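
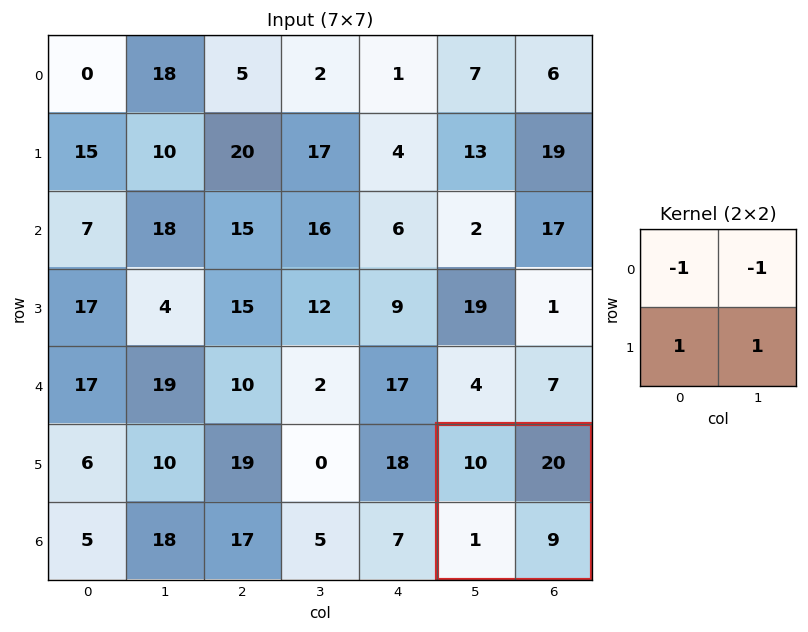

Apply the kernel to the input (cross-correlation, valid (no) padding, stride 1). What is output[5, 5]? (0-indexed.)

The receptive field on the input at this output position is [10 20 / 1 9]. Elementwise product with the kernel and sum: 10·-1 + 20·-1 + 1·1 + 9·1.

-20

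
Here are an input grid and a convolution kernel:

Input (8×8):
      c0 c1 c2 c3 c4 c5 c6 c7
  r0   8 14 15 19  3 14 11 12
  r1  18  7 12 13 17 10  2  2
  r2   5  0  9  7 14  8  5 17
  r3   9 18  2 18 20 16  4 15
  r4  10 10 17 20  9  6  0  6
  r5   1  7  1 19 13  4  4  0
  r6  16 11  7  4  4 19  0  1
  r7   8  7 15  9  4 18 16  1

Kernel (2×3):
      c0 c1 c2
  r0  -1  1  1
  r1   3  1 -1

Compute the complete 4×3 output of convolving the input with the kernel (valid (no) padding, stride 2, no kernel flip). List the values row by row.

70 39 81
47 16 71
26 21 36
18 51 29

Output[0,0]: The receptive field on the input at this output position is [8 14 15 / 18 7 12]. Elementwise product with the kernel and sum: 8·-1 + 14·1 + 15·1 + 18·3 + 7·1 + 12·-1.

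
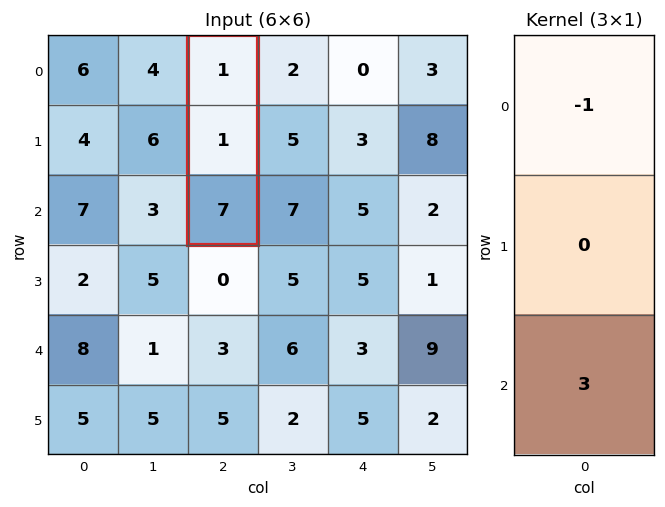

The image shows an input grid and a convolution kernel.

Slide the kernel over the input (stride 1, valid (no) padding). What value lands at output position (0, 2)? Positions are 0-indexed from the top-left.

The receptive field on the input at this output position is [1 / 1 / 7]. Elementwise product with the kernel and sum: 1·-1 + 7·3.

20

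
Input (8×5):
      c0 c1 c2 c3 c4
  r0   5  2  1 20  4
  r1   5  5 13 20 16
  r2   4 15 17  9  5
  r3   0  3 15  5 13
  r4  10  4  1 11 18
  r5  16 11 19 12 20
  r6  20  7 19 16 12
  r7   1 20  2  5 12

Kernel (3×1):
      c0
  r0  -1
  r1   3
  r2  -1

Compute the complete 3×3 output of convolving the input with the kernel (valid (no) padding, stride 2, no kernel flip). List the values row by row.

6 21 39
-14 27 16
18 37 30

Output[0,0]: The receptive field on the input at this output position is [5 / 5 / 4]. Elementwise product with the kernel and sum: 5·-1 + 5·3 + 4·-1.
Output[0,1]: The receptive field on the input at this output position is [1 / 13 / 17]. Elementwise product with the kernel and sum: 1·-1 + 13·3 + 17·-1.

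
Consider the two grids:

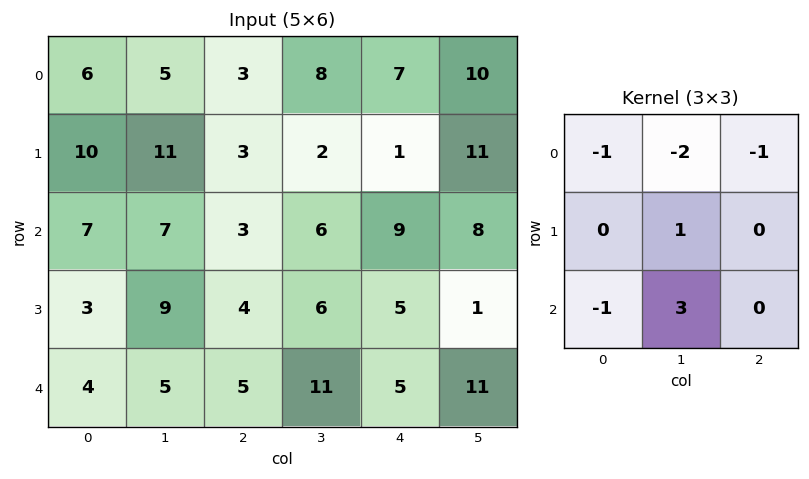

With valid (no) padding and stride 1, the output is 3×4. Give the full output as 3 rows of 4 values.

6 -14 -9 -10
-4 -13 12 3
-4 -5 10 -23

Output[0,0]: The receptive field on the input at this output position is [6 5 3 / 10 11 3 / 7 7 3]. Elementwise product with the kernel and sum: 6·-1 + 5·-2 + 3·-1 + 11·1 + 7·-1 + 7·3.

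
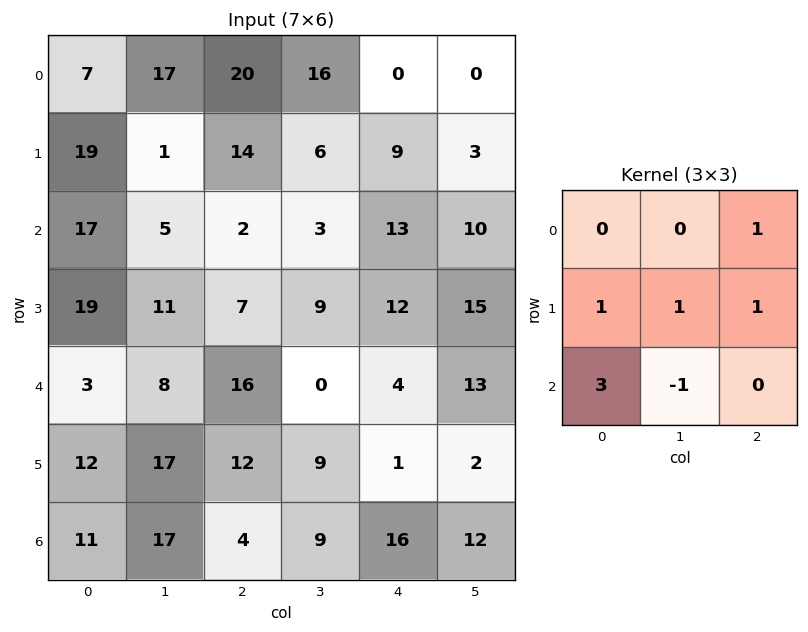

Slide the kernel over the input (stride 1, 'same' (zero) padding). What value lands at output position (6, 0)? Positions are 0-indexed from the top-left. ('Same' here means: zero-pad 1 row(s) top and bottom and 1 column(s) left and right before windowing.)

The receptive field on the zero-padded input at this output position is [0 12 17 / 0 11 17 / 0 0 0]. Elementwise product with the kernel and sum: 17·1 + 0·1 + 11·1 + 17·1 + 0·3 + 0·-1.

45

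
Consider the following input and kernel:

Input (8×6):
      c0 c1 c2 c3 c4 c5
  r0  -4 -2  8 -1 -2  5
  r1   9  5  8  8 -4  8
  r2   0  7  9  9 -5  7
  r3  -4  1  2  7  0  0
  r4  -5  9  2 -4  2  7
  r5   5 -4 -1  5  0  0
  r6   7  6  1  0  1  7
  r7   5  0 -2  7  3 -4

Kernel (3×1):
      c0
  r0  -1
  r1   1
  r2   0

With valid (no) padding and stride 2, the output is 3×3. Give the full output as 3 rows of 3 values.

13 0 -2
-4 -7 5
10 -3 -2

Output[0,0]: The receptive field on the input at this output position is [-4 / 9 / 0]. Elementwise product with the kernel and sum: -4·-1 + 9·1.
Output[0,1]: The receptive field on the input at this output position is [8 / 8 / 9]. Elementwise product with the kernel and sum: 8·-1 + 8·1.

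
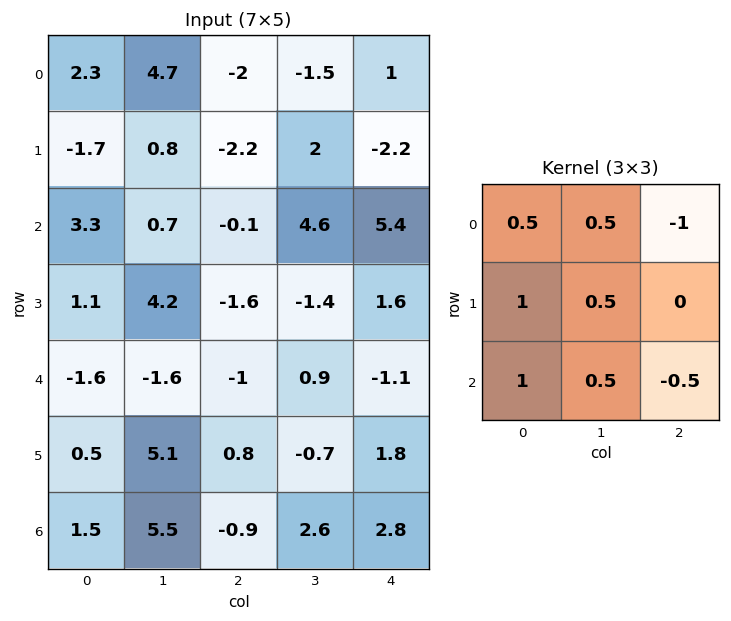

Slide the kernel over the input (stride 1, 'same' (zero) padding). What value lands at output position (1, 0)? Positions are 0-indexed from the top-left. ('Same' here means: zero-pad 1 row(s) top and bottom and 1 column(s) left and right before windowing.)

-3.1

The receptive field on the zero-padded input at this output position is [0 2.3 4.7 / 0 -1.7 0.8 / 0 3.3 0.7]. Elementwise product with the kernel and sum: 0·0.5 + 2.3·0.5 + 4.7·-1 + 0·1 + -1.7·0.5 + 0·1 + 3.3·0.5 + 0.7·-0.5.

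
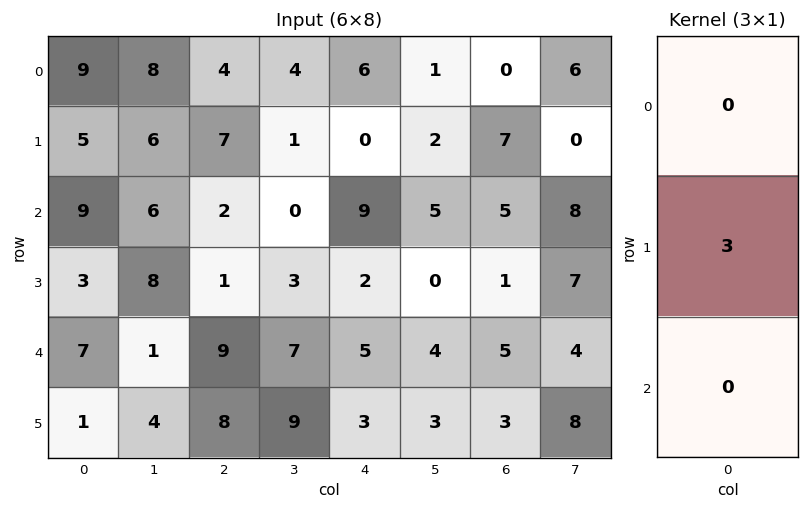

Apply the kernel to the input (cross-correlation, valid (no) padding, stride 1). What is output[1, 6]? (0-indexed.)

15

The receptive field on the input at this output position is [7 / 5 / 1]. Elementwise product with the kernel and sum: 5·3.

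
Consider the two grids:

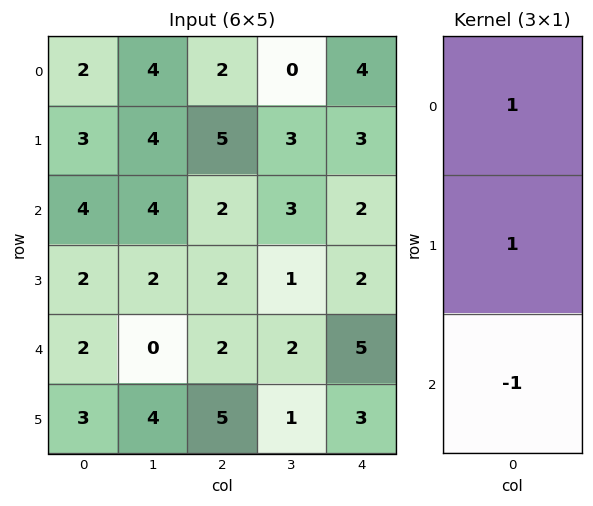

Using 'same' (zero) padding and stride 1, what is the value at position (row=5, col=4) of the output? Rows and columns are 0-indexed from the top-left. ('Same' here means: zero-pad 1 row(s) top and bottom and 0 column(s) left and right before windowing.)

The receptive field on the zero-padded input at this output position is [5 / 3 / 0]. Elementwise product with the kernel and sum: 5·1 + 3·1 + 0·-1.

8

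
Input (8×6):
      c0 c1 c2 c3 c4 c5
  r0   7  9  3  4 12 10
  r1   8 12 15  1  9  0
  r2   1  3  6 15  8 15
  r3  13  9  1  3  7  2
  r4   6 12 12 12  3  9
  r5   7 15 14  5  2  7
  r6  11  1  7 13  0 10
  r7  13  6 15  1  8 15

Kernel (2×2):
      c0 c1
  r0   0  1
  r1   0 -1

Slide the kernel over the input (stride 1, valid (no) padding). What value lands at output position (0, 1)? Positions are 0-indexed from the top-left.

The receptive field on the input at this output position is [9 3 / 12 15]. Elementwise product with the kernel and sum: 3·1 + 15·-1.

-12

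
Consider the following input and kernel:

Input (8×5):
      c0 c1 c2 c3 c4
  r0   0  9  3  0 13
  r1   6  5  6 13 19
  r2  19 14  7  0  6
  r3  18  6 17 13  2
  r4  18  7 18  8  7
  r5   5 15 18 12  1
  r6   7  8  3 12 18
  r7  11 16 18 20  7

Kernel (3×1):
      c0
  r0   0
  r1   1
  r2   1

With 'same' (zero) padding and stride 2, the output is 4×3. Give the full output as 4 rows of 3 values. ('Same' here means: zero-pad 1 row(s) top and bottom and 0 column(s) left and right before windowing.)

6 9 32
37 24 8
23 36 8
18 21 25

Output[0,0]: The receptive field on the zero-padded input at this output position is [0 / 0 / 6]. Elementwise product with the kernel and sum: 0·1 + 6·1.
Output[0,1]: The receptive field on the zero-padded input at this output position is [0 / 3 / 6]. Elementwise product with the kernel and sum: 3·1 + 6·1.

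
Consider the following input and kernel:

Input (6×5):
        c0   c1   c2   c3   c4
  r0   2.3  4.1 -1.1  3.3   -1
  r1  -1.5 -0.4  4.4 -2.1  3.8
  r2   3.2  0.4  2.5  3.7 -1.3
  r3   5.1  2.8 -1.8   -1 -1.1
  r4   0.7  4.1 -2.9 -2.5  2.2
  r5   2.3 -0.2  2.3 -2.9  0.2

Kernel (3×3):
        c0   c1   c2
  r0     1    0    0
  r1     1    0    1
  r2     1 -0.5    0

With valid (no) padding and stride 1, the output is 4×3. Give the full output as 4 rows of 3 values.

Output[0,0]: The receptive field on the input at this output position is [2.3 4.1 -1.1 / -1.5 -0.4 4.4 / 3.2 0.4 2.5]. Elementwise product with the kernel and sum: 2.3·1 + -1.5·1 + 4.4·1 + 3.2·1 + 0.4·-0.5.
Output[0,1]: The receptive field on the input at this output position is [4.1 -1.1 3.3 / -0.4 4.4 -2.1 / 0.4 2.5 3.7]. Elementwise product with the kernel and sum: 4.1·1 + -0.4·1 + -2.1·1 + 0.4·1 + 2.5·-0.5.

8.2 0.75 7.75
7.9 7.4 4.3
5.15 7.75 -2.05
5.3 3.05 1.25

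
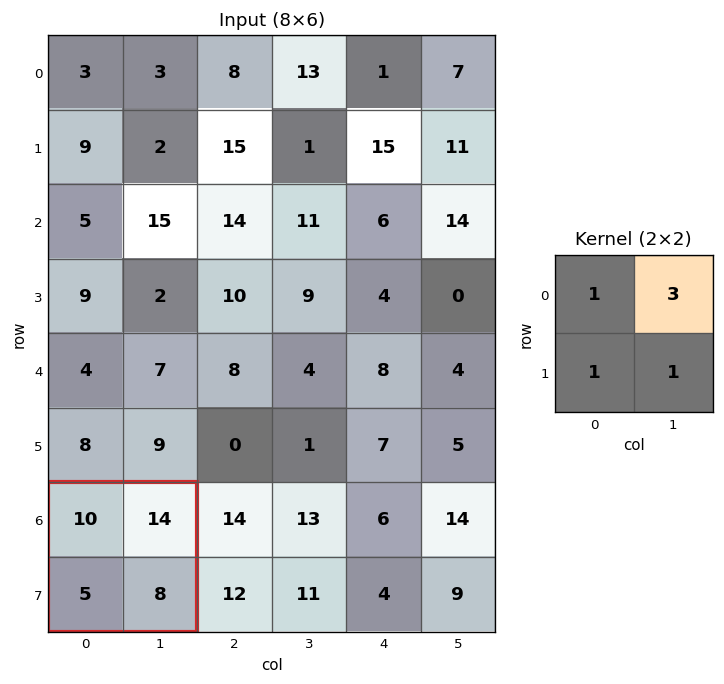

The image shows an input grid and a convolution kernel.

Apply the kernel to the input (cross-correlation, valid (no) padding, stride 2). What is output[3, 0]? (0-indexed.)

65

The receptive field on the input at this output position is [10 14 / 5 8]. Elementwise product with the kernel and sum: 10·1 + 14·3 + 5·1 + 8·1.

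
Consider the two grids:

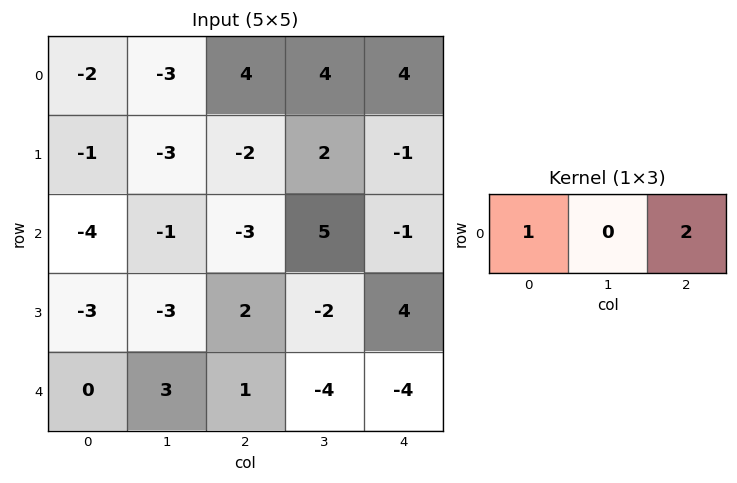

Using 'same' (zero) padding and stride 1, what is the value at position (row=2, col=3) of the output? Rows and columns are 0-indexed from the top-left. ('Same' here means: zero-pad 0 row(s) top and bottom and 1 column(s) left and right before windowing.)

-5

The receptive field on the zero-padded input at this output position is [-3 5 -1]. Elementwise product with the kernel and sum: -3·1 + -1·2.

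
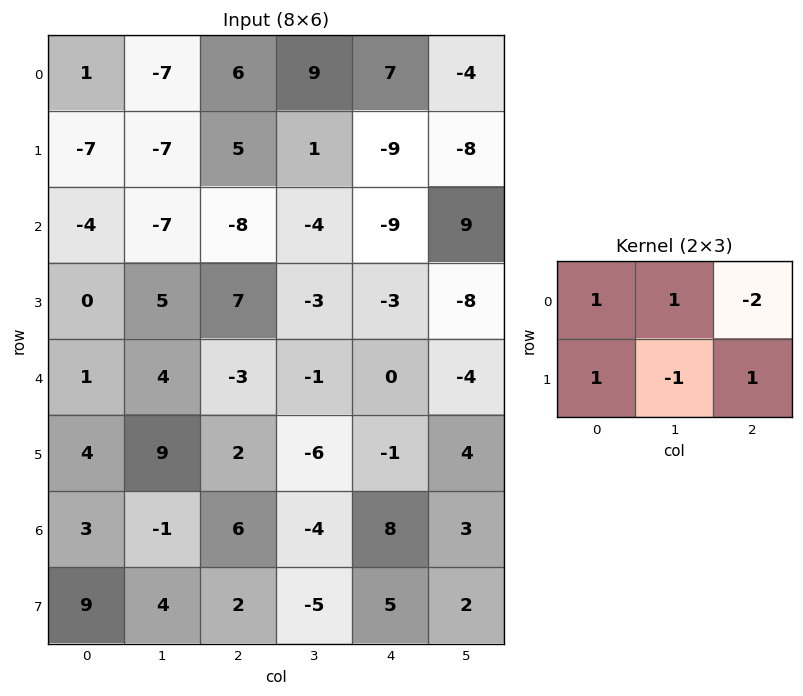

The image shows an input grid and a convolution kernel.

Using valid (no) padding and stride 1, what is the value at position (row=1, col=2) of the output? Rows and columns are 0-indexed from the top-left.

11

The receptive field on the input at this output position is [5 1 -9 / -8 -4 -9]. Elementwise product with the kernel and sum: 5·1 + 1·1 + -9·-2 + -8·1 + -4·-1 + -9·1.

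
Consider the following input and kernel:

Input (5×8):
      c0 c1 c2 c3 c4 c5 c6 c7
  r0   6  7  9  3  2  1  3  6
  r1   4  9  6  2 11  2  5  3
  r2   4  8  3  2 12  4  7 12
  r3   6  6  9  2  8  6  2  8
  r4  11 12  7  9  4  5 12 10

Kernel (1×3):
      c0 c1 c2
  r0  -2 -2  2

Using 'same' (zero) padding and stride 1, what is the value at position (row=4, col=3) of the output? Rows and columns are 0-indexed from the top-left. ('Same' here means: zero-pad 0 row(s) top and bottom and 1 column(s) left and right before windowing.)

-24

The receptive field on the zero-padded input at this output position is [7 9 4]. Elementwise product with the kernel and sum: 7·-2 + 9·-2 + 4·2.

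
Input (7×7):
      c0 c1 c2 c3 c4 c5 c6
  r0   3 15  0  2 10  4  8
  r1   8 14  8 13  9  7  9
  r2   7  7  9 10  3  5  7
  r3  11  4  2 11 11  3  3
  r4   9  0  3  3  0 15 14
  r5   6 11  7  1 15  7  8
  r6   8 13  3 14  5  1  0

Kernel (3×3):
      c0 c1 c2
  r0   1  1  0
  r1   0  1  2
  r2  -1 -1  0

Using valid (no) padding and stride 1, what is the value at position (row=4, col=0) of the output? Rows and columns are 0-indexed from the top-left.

13

The receptive field on the input at this output position is [9 0 3 / 6 11 7 / 8 13 3]. Elementwise product with the kernel and sum: 9·1 + 0·1 + 11·1 + 7·2 + 8·-1 + 13·-1.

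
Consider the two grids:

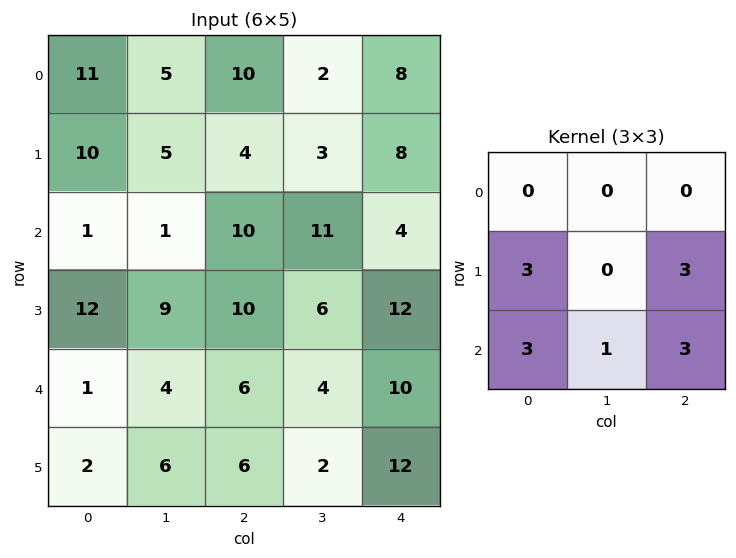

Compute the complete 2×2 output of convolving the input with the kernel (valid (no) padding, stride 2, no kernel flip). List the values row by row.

76 89
91 118

Output[0,0]: The receptive field on the input at this output position is [11 5 10 / 10 5 4 / 1 1 10]. Elementwise product with the kernel and sum: 10·3 + 4·3 + 1·3 + 1·1 + 10·3.
Output[0,1]: The receptive field on the input at this output position is [10 2 8 / 4 3 8 / 10 11 4]. Elementwise product with the kernel and sum: 4·3 + 8·3 + 10·3 + 11·1 + 4·3.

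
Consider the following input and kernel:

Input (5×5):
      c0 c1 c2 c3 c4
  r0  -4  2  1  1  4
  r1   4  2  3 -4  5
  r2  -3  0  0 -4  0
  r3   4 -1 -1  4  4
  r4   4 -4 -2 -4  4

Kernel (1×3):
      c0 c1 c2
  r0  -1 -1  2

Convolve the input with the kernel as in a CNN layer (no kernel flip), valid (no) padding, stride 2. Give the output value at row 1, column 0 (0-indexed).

The receptive field on the input at this output position is [-3 0 0]. Elementwise product with the kernel and sum: -3·-1 + 0·-1 + 0·2.

3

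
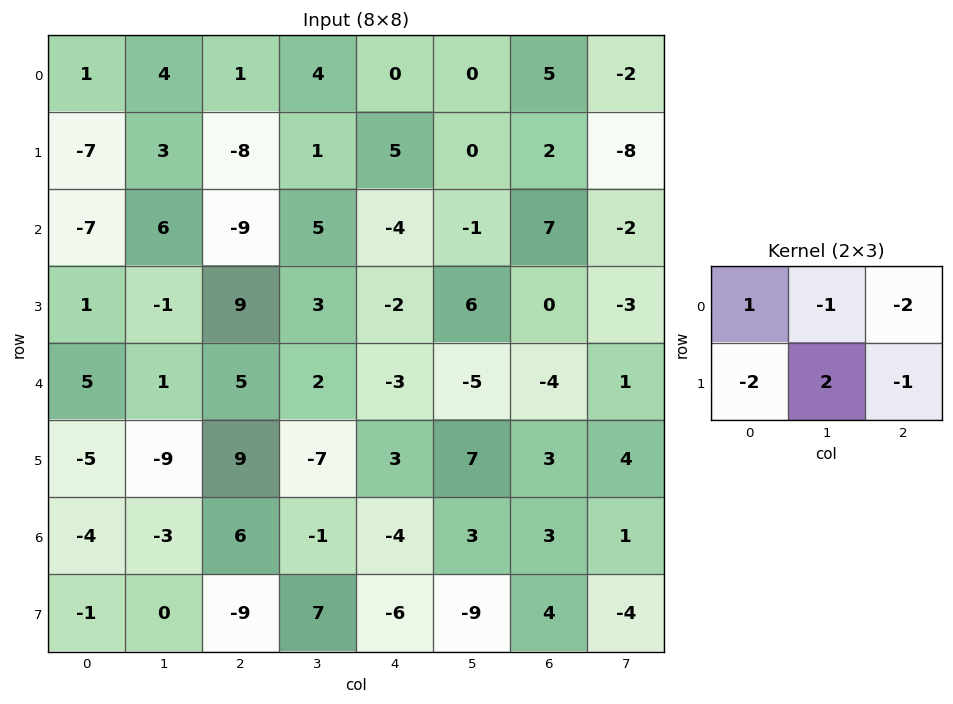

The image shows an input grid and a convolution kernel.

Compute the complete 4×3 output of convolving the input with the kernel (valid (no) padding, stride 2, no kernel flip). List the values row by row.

23 10 -22
-8 -16 -1
-23 -26 15
-2 53 -23

Output[0,0]: The receptive field on the input at this output position is [1 4 1 / -7 3 -8]. Elementwise product with the kernel and sum: 1·1 + 4·-1 + 1·-2 + -7·-2 + 3·2 + -8·-1.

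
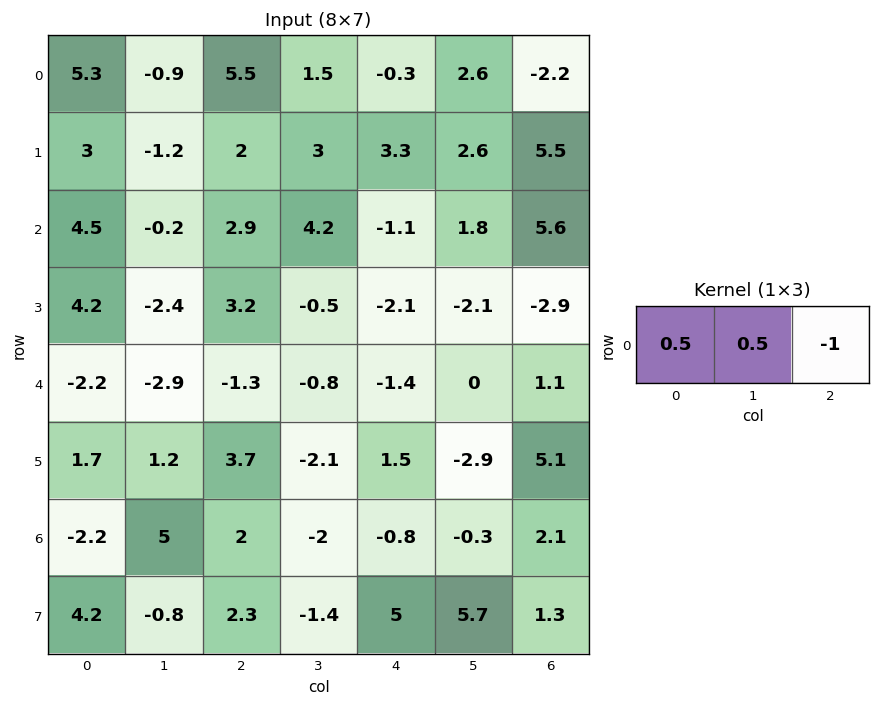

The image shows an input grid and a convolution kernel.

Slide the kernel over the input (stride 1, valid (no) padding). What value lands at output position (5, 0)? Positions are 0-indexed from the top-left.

The receptive field on the input at this output position is [1.7 1.2 3.7]. Elementwise product with the kernel and sum: 1.7·0.5 + 1.2·0.5 + 3.7·-1.

-2.25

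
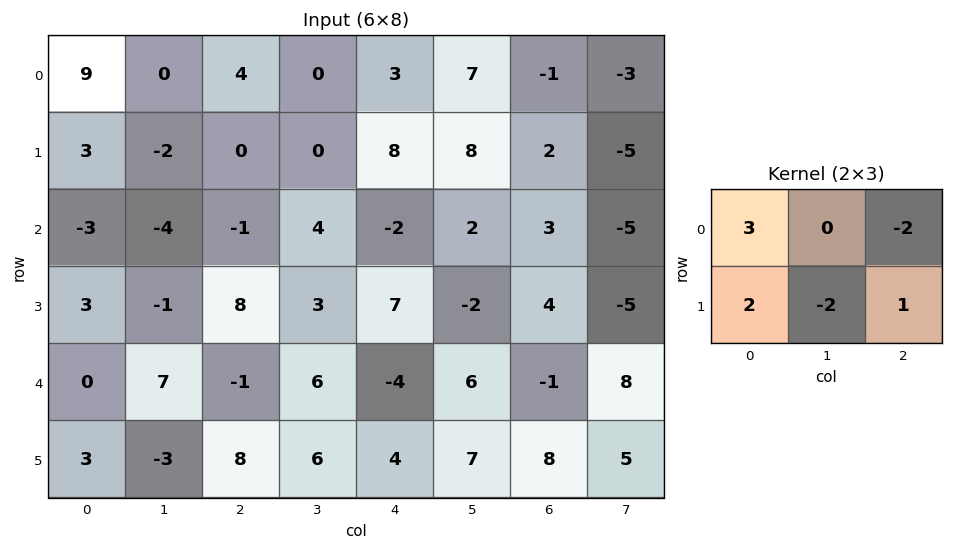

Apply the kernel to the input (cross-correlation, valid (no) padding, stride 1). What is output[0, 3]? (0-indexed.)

-22

The receptive field on the input at this output position is [0 3 7 / 0 8 8]. Elementwise product with the kernel and sum: 0·3 + 7·-2 + 0·2 + 8·-2 + 8·1.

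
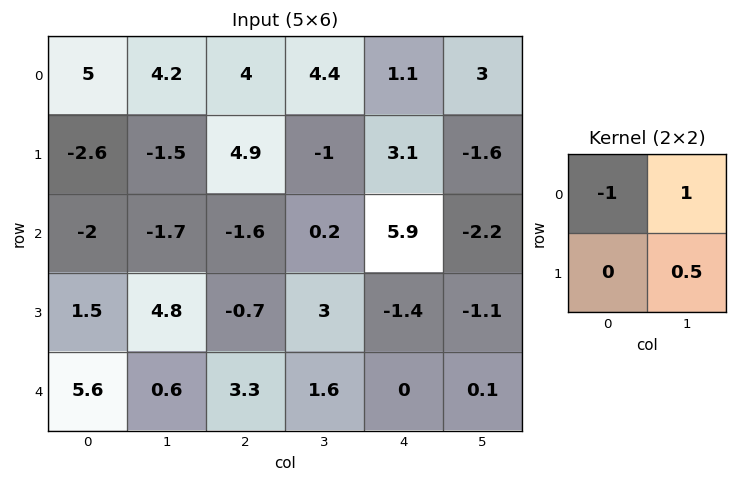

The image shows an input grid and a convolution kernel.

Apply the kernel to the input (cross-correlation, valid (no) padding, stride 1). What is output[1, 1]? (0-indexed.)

5.6

The receptive field on the input at this output position is [-1.5 4.9 / -1.7 -1.6]. Elementwise product with the kernel and sum: -1.5·-1 + 4.9·1 + -1.6·0.5.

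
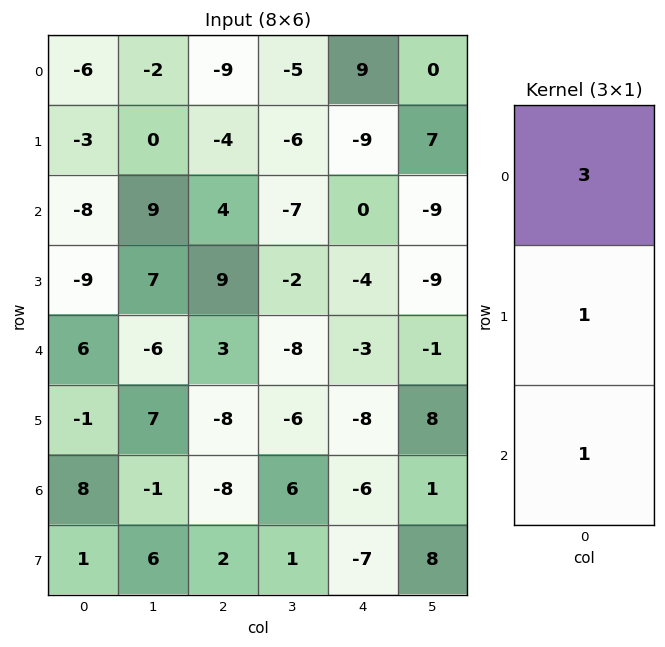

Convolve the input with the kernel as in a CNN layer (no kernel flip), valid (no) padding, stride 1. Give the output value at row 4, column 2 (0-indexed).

The receptive field on the input at this output position is [3 / -8 / -8]. Elementwise product with the kernel and sum: 3·3 + -8·1 + -8·1.

-7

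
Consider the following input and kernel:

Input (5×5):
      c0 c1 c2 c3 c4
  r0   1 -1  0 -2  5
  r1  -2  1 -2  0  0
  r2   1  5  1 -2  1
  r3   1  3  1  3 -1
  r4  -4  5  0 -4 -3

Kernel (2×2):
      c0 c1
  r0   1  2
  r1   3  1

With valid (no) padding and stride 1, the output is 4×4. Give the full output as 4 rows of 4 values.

Output[0,0]: The receptive field on the input at this output position is [1 -1 / -2 1]. Elementwise product with the kernel and sum: 1·1 + -1·2 + -2·3 + 1·1.

-6 0 -10 8
8 13 -1 -5
17 17 3 8
0 20 3 -14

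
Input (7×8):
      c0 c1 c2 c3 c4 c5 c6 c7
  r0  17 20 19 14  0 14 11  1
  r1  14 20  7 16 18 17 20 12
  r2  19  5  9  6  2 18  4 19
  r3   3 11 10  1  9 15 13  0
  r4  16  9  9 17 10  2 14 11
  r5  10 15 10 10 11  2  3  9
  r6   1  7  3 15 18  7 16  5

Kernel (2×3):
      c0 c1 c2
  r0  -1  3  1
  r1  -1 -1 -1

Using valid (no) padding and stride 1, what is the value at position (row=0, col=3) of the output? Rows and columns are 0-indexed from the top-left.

-51

The receptive field on the input at this output position is [14 0 14 / 16 18 17]. Elementwise product with the kernel and sum: 14·-1 + 0·3 + 14·1 + 16·-1 + 18·-1 + 17·-1.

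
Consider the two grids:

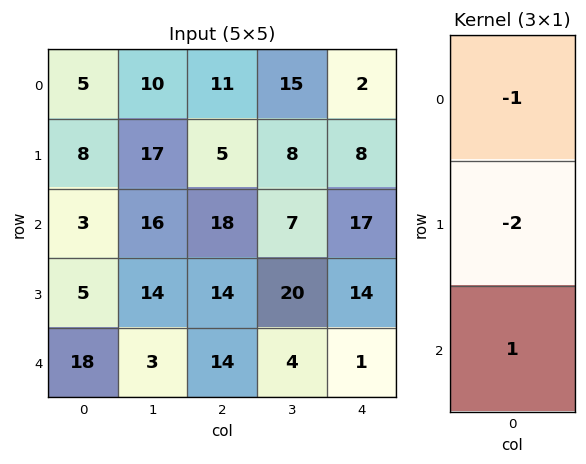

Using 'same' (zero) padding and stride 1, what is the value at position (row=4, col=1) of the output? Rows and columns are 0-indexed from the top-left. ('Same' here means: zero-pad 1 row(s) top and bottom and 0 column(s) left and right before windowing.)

-20

The receptive field on the zero-padded input at this output position is [14 / 3 / 0]. Elementwise product with the kernel and sum: 14·-1 + 3·-2 + 0·1.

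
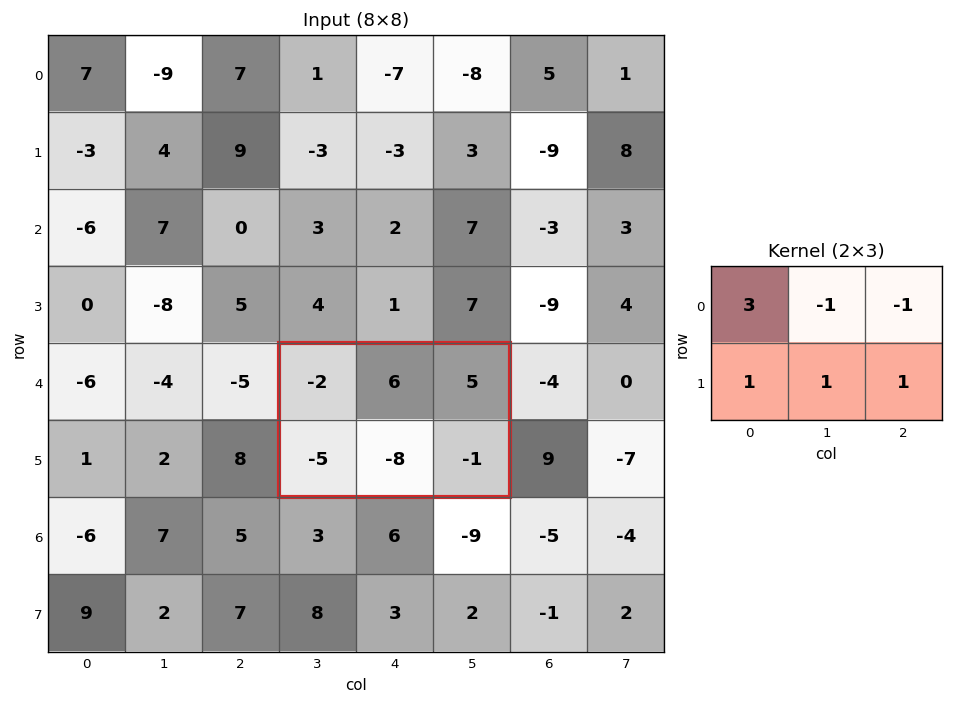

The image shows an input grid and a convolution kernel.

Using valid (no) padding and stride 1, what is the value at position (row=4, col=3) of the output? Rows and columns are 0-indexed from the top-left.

-31

The receptive field on the input at this output position is [-2 6 5 / -5 -8 -1]. Elementwise product with the kernel and sum: -2·3 + 6·-1 + 5·-1 + -5·1 + -8·1 + -1·1.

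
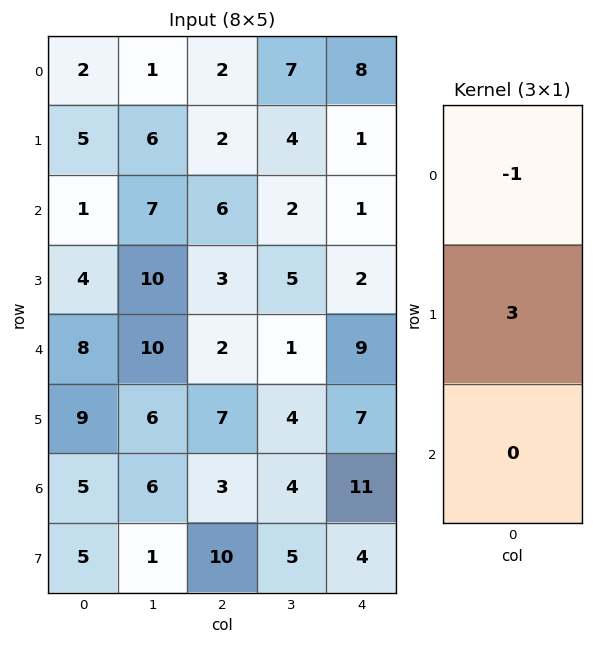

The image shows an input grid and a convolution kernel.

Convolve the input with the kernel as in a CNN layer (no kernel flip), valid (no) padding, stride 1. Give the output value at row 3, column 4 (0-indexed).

25

The receptive field on the input at this output position is [2 / 9 / 7]. Elementwise product with the kernel and sum: 2·-1 + 9·3.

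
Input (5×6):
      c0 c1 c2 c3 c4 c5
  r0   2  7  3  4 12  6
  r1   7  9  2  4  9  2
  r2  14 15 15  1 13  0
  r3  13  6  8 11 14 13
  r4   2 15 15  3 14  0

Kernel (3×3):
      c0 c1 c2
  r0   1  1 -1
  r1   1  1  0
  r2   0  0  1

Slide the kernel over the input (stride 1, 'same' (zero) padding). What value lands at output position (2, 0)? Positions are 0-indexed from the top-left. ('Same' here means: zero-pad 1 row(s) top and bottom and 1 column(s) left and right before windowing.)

The receptive field on the zero-padded input at this output position is [0 7 9 / 0 14 15 / 0 13 6]. Elementwise product with the kernel and sum: 0·1 + 7·1 + 9·-1 + 0·1 + 14·1 + 6·1.

18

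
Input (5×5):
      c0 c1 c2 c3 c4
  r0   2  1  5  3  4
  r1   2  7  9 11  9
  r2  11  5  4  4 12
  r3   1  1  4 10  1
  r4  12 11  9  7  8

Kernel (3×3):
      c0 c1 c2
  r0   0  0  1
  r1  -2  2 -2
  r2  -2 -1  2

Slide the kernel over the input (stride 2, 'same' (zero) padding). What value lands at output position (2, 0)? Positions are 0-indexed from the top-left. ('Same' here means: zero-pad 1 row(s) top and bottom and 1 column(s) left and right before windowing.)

The receptive field on the zero-padded input at this output position is [0 1 1 / 0 12 11 / 0 0 0]. Elementwise product with the kernel and sum: 1·1 + 0·-2 + 12·2 + 11·-2 + 0·-2 + 0·-1 + 0·2.

3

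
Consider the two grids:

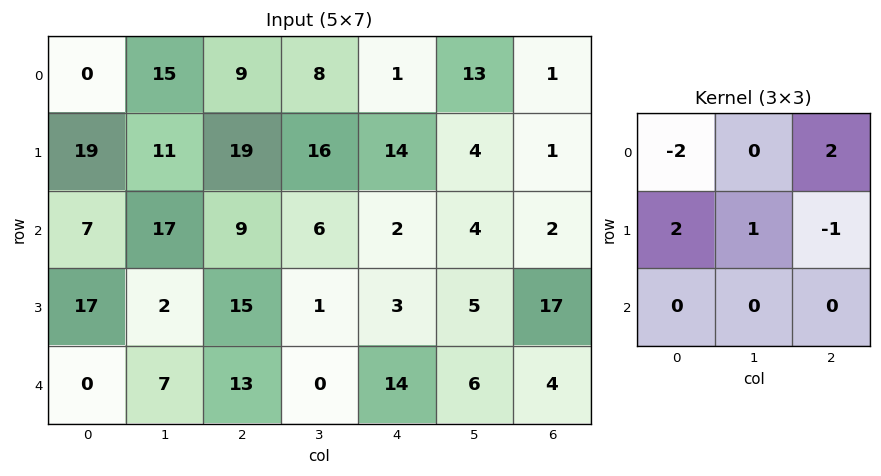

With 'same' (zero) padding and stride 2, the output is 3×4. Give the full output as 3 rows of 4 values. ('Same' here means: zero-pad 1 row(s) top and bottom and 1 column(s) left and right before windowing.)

-15 31 4 27
12 47 -14 2
-3 25 16 6

Output[0,0]: The receptive field on the zero-padded input at this output position is [0 0 0 / 0 0 15 / 0 19 11]. Elementwise product with the kernel and sum: 0·-2 + 0·2 + 0·2 + 0·1 + 15·-1.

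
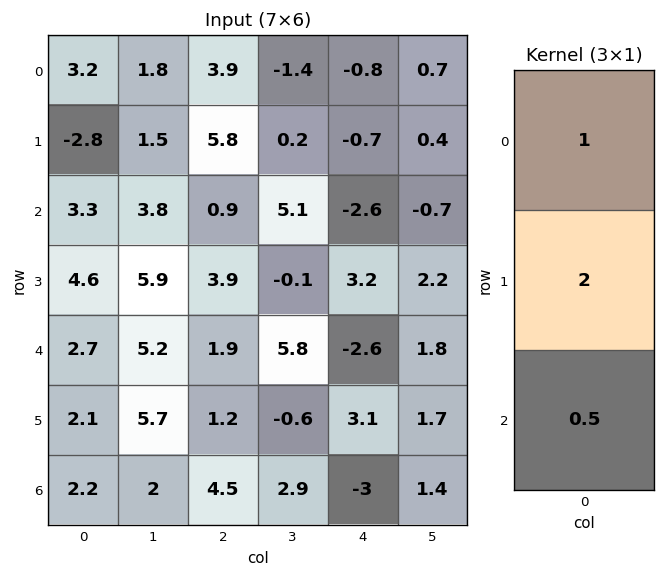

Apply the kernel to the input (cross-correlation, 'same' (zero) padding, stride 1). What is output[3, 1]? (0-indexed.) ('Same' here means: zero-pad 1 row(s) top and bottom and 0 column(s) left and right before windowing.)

18.2

The receptive field on the zero-padded input at this output position is [3.8 / 5.9 / 5.2]. Elementwise product with the kernel and sum: 3.8·1 + 5.9·2 + 5.2·0.5.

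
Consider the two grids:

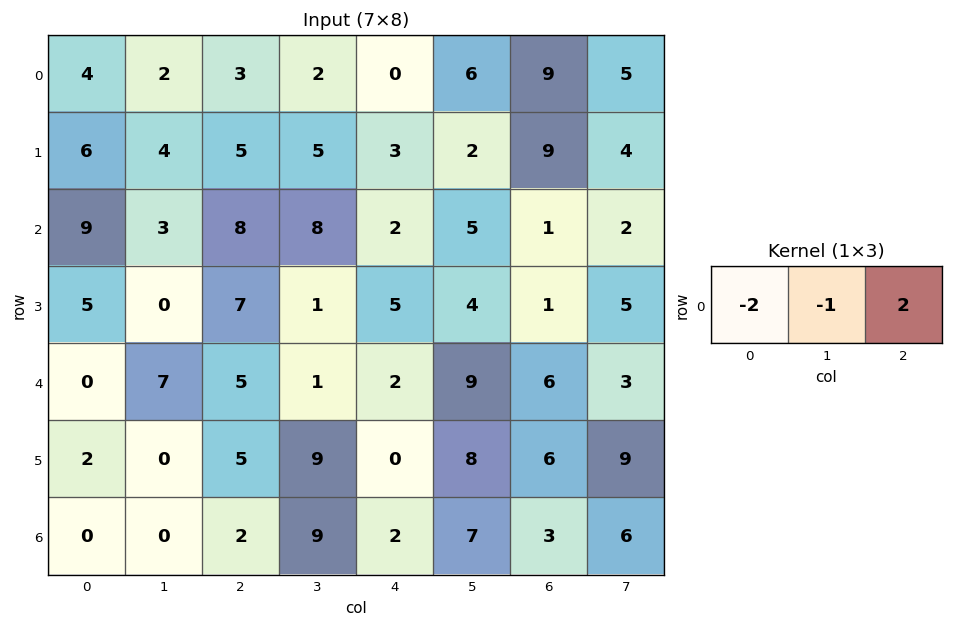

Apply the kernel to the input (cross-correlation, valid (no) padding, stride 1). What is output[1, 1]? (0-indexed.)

The receptive field on the input at this output position is [4 5 5]. Elementwise product with the kernel and sum: 4·-2 + 5·-1 + 5·2.

-3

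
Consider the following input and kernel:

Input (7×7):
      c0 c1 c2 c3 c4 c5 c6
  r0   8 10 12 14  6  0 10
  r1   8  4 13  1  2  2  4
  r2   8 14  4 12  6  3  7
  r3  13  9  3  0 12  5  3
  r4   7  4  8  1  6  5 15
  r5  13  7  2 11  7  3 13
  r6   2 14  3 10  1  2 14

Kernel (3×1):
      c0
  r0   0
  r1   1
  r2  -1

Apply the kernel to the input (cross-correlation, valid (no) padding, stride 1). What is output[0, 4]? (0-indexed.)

-4

The receptive field on the input at this output position is [6 / 2 / 6]. Elementwise product with the kernel and sum: 2·1 + 6·-1.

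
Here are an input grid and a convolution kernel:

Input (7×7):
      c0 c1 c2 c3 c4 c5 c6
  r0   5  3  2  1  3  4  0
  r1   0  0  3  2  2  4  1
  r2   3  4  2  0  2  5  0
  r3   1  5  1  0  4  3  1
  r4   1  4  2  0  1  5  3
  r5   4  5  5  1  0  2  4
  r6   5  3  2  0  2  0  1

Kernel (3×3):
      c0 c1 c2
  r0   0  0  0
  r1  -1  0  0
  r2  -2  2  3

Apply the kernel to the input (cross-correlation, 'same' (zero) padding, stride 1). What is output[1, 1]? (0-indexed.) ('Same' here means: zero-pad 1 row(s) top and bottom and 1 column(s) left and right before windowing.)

The receptive field on the zero-padded input at this output position is [5 3 2 / 0 0 3 / 3 4 2]. Elementwise product with the kernel and sum: 0·-1 + 3·-2 + 4·2 + 2·3.

8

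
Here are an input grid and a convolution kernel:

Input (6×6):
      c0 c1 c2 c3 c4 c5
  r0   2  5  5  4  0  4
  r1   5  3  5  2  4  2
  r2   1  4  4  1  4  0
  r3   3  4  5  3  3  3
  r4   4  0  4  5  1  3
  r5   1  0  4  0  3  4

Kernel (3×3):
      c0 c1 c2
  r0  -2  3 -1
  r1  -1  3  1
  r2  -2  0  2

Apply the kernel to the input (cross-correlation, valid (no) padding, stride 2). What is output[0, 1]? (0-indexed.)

The receptive field on the input at this output position is [5 4 0 / 5 2 4 / 4 1 4]. Elementwise product with the kernel and sum: 5·-2 + 4·3 + 0·-1 + 5·-1 + 2·3 + 4·1 + 4·-2 + 4·2.

7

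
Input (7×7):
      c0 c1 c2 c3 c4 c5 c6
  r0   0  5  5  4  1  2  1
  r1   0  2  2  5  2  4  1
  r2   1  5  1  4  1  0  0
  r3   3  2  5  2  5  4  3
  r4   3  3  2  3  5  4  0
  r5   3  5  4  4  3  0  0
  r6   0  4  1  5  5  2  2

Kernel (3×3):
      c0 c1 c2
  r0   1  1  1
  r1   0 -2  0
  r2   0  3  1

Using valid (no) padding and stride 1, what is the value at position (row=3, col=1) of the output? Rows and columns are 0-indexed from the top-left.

The receptive field on the input at this output position is [2 5 2 / 3 2 3 / 5 4 4]. Elementwise product with the kernel and sum: 2·1 + 5·1 + 2·1 + 2·-2 + 4·3 + 4·1.

21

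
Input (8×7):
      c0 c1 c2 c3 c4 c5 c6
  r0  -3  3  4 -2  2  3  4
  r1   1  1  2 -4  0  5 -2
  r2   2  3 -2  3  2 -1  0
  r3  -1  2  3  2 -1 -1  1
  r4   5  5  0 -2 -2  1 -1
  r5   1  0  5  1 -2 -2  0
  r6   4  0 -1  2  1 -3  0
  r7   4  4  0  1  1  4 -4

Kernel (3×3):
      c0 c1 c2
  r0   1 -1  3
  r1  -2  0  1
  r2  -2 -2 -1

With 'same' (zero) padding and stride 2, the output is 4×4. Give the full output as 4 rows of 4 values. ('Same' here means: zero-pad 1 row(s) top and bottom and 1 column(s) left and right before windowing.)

0 -10 10 -12
5 -28 3 9
10 -18 9 0
-13 -9 -18 4

Output[0,0]: The receptive field on the zero-padded input at this output position is [0 0 0 / 0 -3 3 / 0 1 1]. Elementwise product with the kernel and sum: 0·1 + 0·-1 + 0·3 + 0·-2 + 3·1 + 0·-2 + 1·-2 + 1·-1.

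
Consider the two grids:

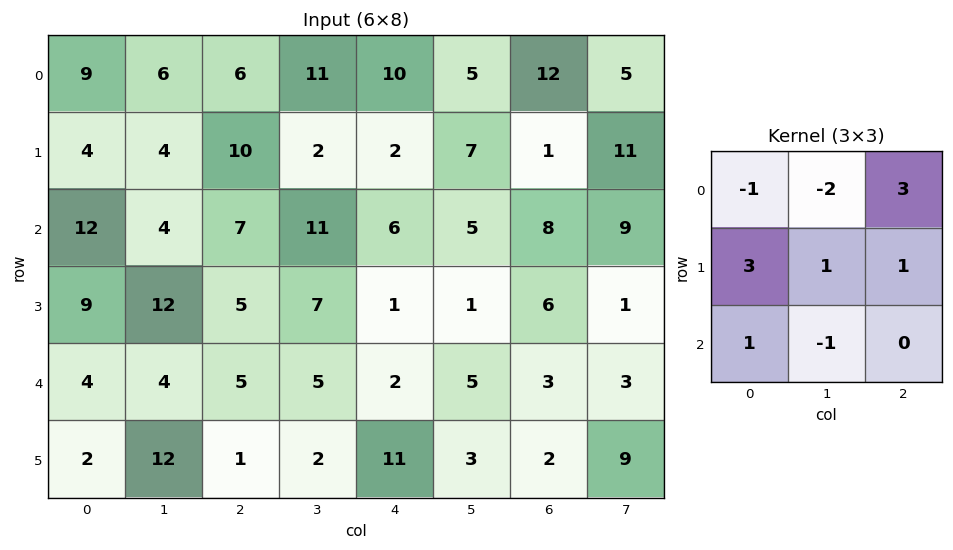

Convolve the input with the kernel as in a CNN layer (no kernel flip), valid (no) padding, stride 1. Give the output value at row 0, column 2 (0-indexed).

32

The receptive field on the input at this output position is [6 11 10 / 10 2 2 / 7 11 6]. Elementwise product with the kernel and sum: 6·-1 + 11·-2 + 10·3 + 10·3 + 2·1 + 2·1 + 7·1 + 11·-1.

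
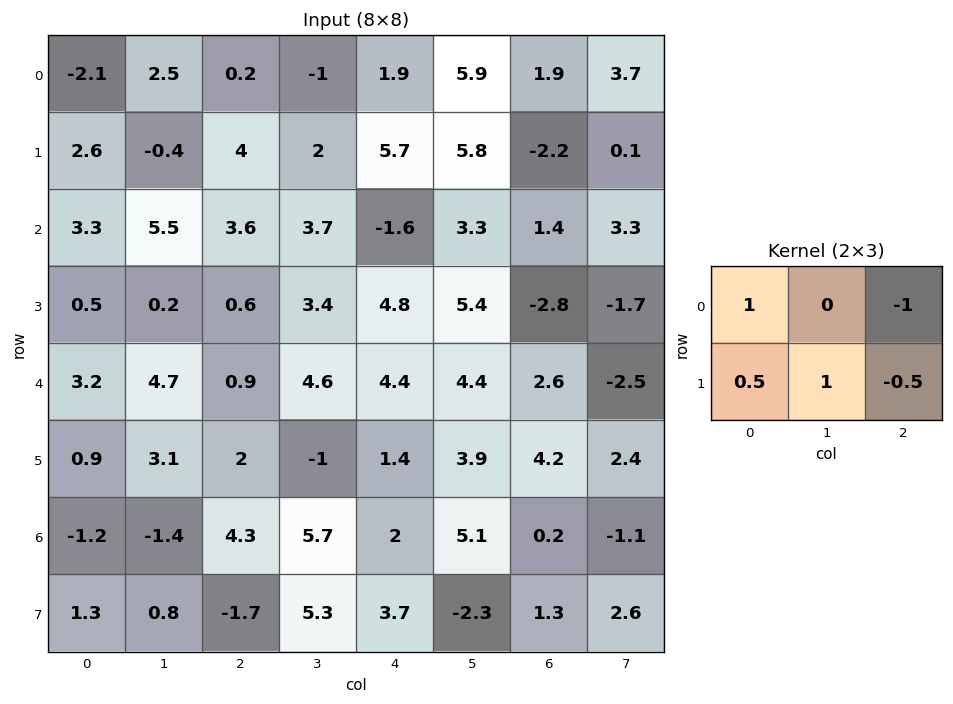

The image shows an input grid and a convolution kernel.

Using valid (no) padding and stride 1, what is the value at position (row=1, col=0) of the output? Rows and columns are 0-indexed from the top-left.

The receptive field on the input at this output position is [2.6 -0.4 4 / 3.3 5.5 3.6]. Elementwise product with the kernel and sum: 2.6·1 + 4·-1 + 3.3·0.5 + 5.5·1 + 3.6·-0.5.

3.95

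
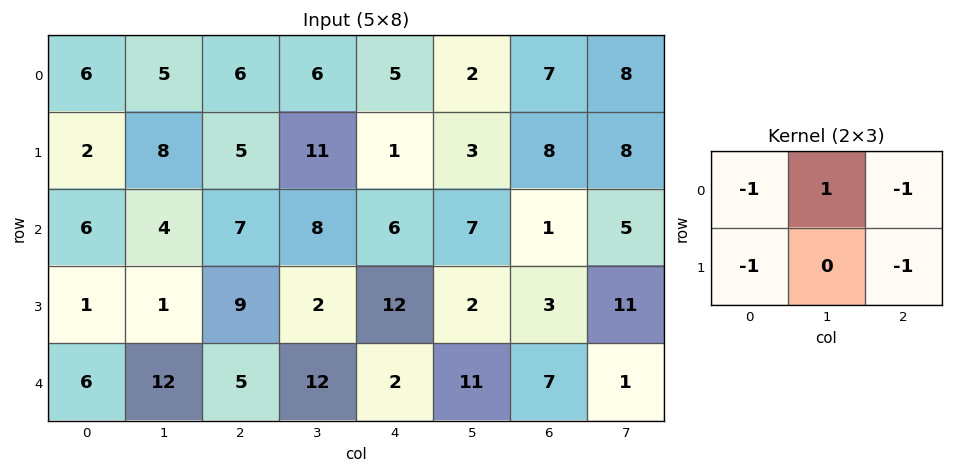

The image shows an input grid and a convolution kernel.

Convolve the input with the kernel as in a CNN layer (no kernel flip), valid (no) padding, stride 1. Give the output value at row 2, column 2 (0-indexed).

The receptive field on the input at this output position is [7 8 6 / 9 2 12]. Elementwise product with the kernel and sum: 7·-1 + 8·1 + 6·-1 + 9·-1 + 12·-1.

-26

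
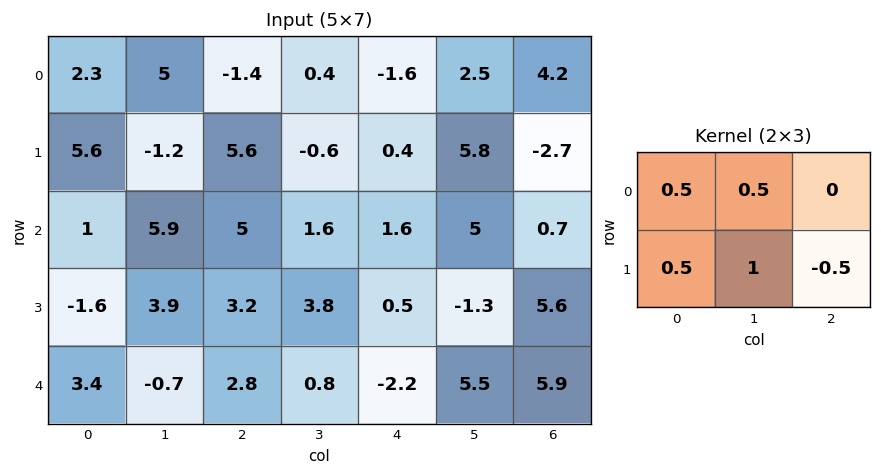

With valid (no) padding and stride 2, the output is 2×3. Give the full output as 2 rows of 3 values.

2.45 1.5 7.8
4.95 8.45 -0.55

Output[0,0]: The receptive field on the input at this output position is [2.3 5 -1.4 / 5.6 -1.2 5.6]. Elementwise product with the kernel and sum: 2.3·0.5 + 5·0.5 + 5.6·0.5 + -1.2·1 + 5.6·-0.5.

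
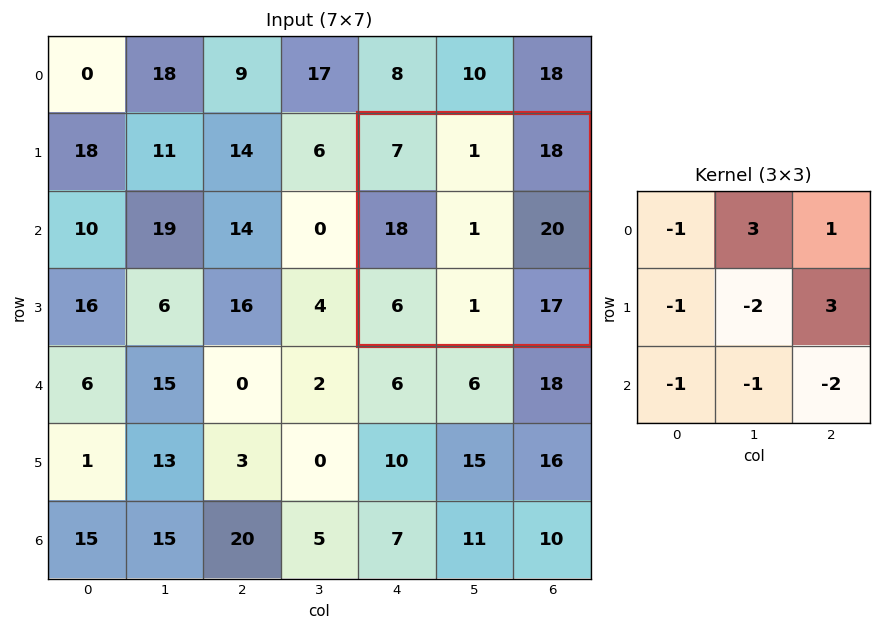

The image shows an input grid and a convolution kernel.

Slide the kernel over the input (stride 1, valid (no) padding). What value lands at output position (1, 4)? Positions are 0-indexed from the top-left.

The receptive field on the input at this output position is [7 1 18 / 18 1 20 / 6 1 17]. Elementwise product with the kernel and sum: 7·-1 + 1·3 + 18·1 + 18·-1 + 1·-2 + 20·3 + 6·-1 + 1·-1 + 17·-2.

13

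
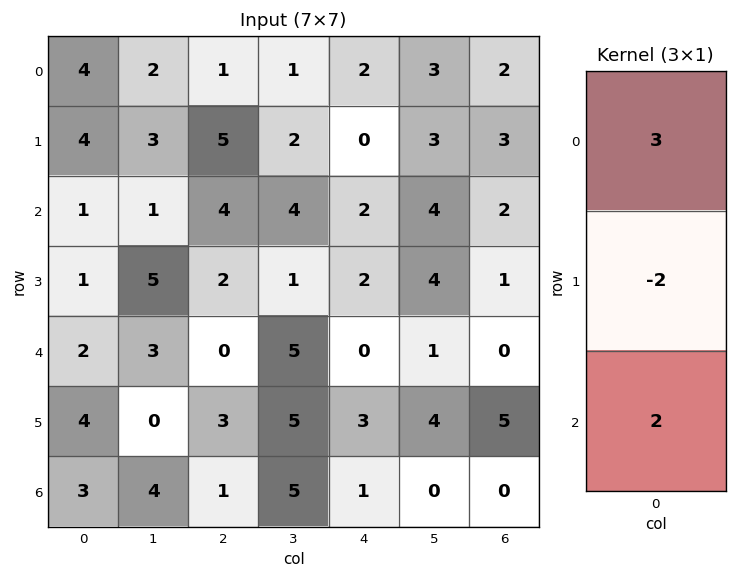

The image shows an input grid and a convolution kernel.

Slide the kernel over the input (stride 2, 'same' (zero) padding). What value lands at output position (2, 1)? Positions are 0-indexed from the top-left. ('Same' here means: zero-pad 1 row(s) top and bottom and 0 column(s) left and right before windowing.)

The receptive field on the zero-padded input at this output position is [2 / 0 / 3]. Elementwise product with the kernel and sum: 2·3 + 0·-2 + 3·2.

12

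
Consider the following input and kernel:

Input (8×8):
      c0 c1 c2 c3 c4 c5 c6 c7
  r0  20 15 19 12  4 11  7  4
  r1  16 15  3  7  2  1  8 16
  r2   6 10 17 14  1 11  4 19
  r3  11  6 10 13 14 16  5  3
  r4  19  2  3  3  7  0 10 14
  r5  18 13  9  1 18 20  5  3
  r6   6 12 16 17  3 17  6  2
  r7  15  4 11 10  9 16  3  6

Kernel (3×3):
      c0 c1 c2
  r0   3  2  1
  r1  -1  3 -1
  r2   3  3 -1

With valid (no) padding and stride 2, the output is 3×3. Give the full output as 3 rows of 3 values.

Output[0,0]: The receptive field on the input at this output position is [20 15 19 / 16 15 3 / 6 10 17]. Elementwise product with the kernel and sum: 20·3 + 15·2 + 19·1 + 16·-1 + 15·3 + 3·-1 + 6·3 + 10·3 + 17·-1.

166 193 66
112 106 69
114 94 122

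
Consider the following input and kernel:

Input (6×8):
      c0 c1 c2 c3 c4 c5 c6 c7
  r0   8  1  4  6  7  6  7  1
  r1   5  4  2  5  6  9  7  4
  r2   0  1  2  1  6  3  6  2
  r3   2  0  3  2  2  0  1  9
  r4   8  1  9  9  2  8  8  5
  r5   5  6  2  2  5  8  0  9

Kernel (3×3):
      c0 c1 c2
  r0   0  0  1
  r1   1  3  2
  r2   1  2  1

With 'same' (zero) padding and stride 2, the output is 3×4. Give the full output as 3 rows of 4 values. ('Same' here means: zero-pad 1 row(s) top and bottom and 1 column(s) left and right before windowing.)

40 38 65 56
10 22 40 40
42 60 51 68

Output[0,0]: The receptive field on the zero-padded input at this output position is [0 0 0 / 0 8 1 / 0 5 4]. Elementwise product with the kernel and sum: 0·1 + 0·1 + 8·3 + 1·2 + 0·1 + 5·2 + 4·1.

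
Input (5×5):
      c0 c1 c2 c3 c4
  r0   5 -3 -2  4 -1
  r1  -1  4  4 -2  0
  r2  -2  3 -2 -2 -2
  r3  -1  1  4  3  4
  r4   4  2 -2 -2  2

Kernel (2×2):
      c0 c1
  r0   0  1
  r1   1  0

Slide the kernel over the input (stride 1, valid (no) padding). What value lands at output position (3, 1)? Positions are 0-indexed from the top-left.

6

The receptive field on the input at this output position is [1 4 / 2 -2]. Elementwise product with the kernel and sum: 4·1 + 2·1.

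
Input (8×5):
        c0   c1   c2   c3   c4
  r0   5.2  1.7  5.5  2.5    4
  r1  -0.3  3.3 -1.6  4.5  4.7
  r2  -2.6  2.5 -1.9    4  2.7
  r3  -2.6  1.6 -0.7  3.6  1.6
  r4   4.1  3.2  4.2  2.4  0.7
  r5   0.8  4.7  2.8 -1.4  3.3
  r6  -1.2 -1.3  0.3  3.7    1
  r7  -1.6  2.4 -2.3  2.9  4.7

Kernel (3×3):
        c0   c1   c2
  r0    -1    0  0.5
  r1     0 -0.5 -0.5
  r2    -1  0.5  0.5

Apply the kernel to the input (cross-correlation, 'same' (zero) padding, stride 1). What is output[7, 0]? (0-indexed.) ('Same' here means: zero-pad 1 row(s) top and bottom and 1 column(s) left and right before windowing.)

The receptive field on the zero-padded input at this output position is [0 -1.2 -1.3 / 0 -1.6 2.4 / 0 0 0]. Elementwise product with the kernel and sum: 0·-1 + -1.3·0.5 + -1.6·-0.5 + 2.4·-0.5 + 0·-1 + 0·0.5 + 0·0.5.

-1.05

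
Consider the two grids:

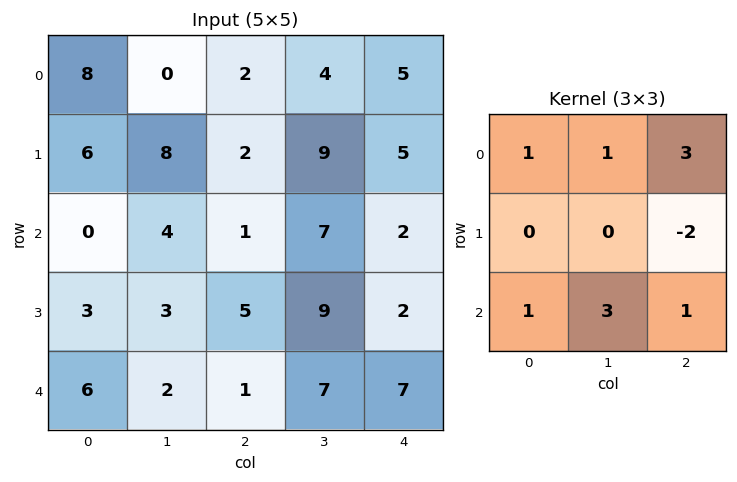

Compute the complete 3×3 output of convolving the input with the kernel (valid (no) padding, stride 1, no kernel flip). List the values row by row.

Output[0,0]: The receptive field on the input at this output position is [8 0 2 / 6 8 2 / 0 4 1]. Elementwise product with the kernel and sum: 8·1 + 0·1 + 2·3 + 2·-2 + 0·1 + 4·3 + 1·1.
Output[0,1]: The receptive field on the input at this output position is [0 2 4 / 8 2 9 / 4 1 7]. Elementwise product with the kernel and sum: 0·1 + 2·1 + 4·3 + 9·-2 + 4·1 + 1·3 + 7·1.

23 10 35
35 50 56
10 20 39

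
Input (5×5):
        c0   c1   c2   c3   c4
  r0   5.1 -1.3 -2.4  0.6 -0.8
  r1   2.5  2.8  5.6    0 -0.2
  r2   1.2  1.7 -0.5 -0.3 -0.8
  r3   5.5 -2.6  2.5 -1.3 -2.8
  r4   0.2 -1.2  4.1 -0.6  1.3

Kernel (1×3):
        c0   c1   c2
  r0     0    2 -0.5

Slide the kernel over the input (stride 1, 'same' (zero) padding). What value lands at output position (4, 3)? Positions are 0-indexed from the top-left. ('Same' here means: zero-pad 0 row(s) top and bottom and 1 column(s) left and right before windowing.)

-1.85

The receptive field on the zero-padded input at this output position is [4.1 -0.6 1.3]. Elementwise product with the kernel and sum: -0.6·2 + 1.3·-0.5.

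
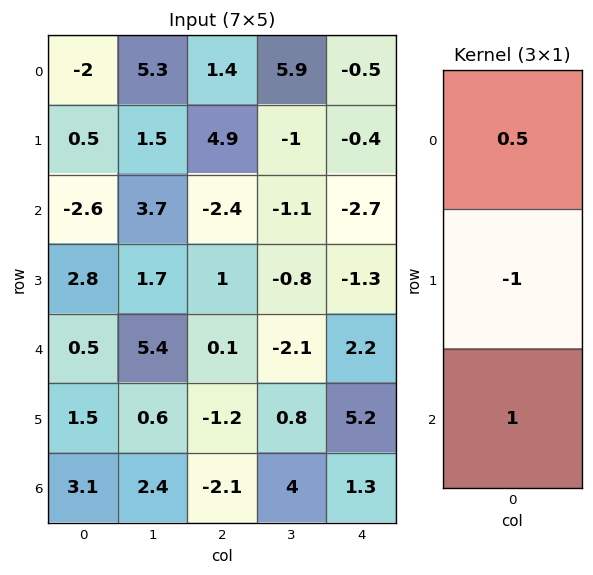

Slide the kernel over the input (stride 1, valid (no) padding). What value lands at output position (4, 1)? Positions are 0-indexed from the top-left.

4.5

The receptive field on the input at this output position is [5.4 / 0.6 / 2.4]. Elementwise product with the kernel and sum: 5.4·0.5 + 0.6·-1 + 2.4·1.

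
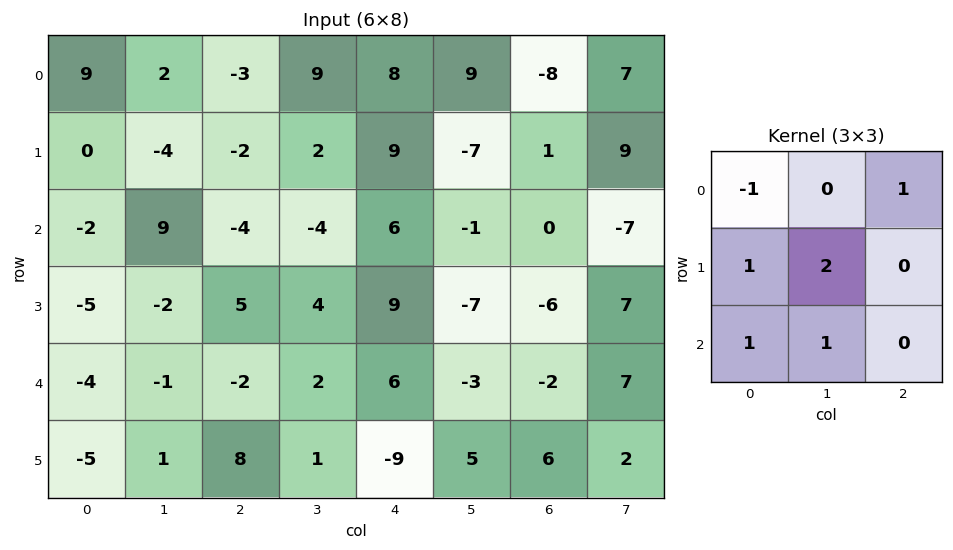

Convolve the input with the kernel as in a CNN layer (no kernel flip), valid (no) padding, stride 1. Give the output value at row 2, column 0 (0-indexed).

The receptive field on the input at this output position is [-2 9 -4 / -5 -2 5 / -4 -1 -2]. Elementwise product with the kernel and sum: -2·-1 + -4·1 + -5·1 + -2·2 + -4·1 + -1·1.

-16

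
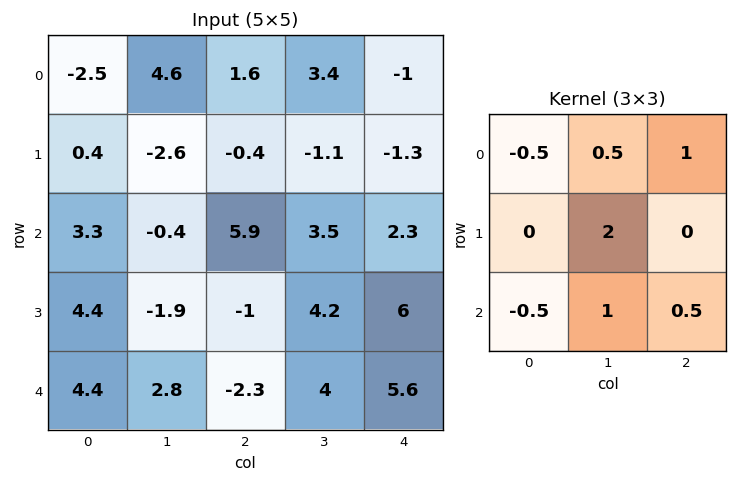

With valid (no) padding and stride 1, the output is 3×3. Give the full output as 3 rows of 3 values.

Output[0,0]: The receptive field on the input at this output position is [-2.5 4.6 1.6 / 0.4 -2.6 -0.4 / 3.3 -0.4 5.9]. Elementwise product with the kernel and sum: -2.5·-0.5 + 4.6·0.5 + 1.6·1 + -2.6·2 + 3.3·-0.5 + -0.4·1 + 5.9·0.5.

0.85 8.95 -0.6
-7.3 13.85 13.05
-0.3 2.95 17.45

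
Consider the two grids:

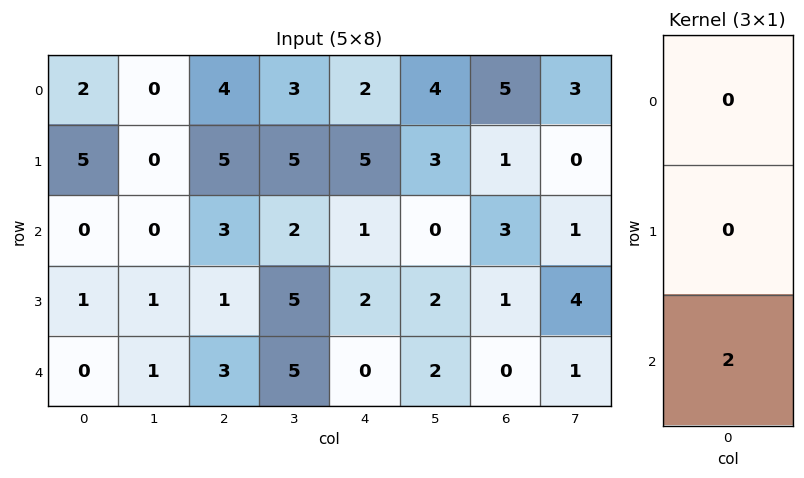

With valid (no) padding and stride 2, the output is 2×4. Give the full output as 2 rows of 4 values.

0 6 2 6
0 6 0 0

Output[0,0]: The receptive field on the input at this output position is [2 / 5 / 0]. Elementwise product with the kernel and sum: 0·2.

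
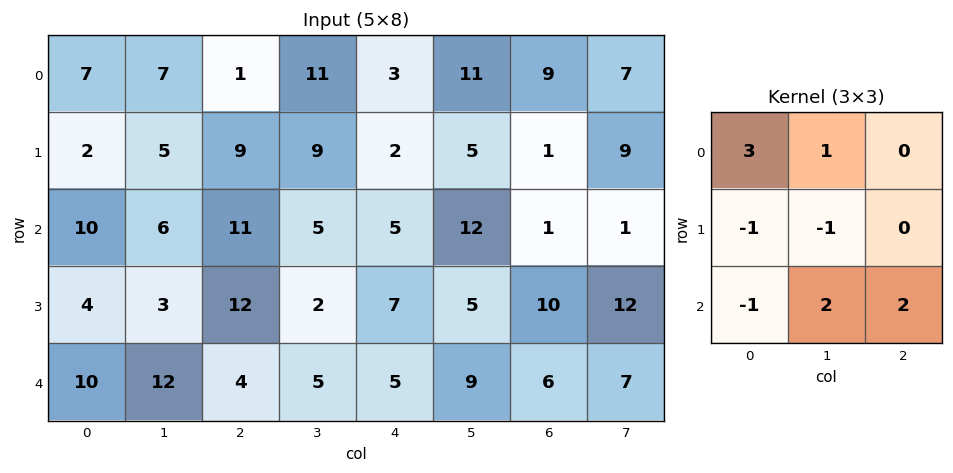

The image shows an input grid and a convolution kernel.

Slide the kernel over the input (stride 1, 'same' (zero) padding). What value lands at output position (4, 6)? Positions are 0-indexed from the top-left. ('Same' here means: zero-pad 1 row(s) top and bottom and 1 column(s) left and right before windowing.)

10

The receptive field on the zero-padded input at this output position is [5 10 12 / 9 6 7 / 0 0 0]. Elementwise product with the kernel and sum: 5·3 + 10·1 + 9·-1 + 6·-1 + 0·-1 + 0·2 + 0·2.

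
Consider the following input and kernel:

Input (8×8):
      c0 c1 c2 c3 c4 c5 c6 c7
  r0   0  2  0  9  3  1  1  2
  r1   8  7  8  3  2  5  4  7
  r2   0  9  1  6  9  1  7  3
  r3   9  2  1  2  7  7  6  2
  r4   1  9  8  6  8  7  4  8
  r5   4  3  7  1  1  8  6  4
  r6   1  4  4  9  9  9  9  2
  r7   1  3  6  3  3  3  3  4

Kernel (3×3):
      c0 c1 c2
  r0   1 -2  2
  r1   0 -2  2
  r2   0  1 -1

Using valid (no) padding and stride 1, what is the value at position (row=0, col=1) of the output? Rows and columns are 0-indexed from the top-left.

5

The receptive field on the input at this output position is [2 0 9 / 7 8 3 / 9 1 6]. Elementwise product with the kernel and sum: 2·1 + 0·-2 + 9·2 + 8·-2 + 3·2 + 1·1 + 6·-1.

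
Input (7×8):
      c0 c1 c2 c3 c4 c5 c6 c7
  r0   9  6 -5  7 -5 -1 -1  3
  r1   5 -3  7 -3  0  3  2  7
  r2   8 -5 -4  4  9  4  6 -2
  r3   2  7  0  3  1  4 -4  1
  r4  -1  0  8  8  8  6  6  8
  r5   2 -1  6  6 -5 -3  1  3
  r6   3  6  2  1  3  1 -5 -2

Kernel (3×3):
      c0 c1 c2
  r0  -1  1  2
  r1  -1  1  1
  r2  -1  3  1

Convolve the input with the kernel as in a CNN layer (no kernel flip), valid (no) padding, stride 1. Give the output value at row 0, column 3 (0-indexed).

The receptive field on the input at this output position is [7 -5 -1 / -3 0 3 / 4 9 4]. Elementwise product with the kernel and sum: 7·-1 + -5·1 + -1·2 + -3·-1 + 0·1 + 3·1 + 4·-1 + 9·3 + 4·1.

19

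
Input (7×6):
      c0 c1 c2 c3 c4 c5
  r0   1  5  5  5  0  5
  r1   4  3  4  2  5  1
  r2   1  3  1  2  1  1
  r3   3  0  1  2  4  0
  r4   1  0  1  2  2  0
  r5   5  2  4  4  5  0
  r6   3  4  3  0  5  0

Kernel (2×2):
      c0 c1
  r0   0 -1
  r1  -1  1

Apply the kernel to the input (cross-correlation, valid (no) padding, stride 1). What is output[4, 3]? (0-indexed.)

The receptive field on the input at this output position is [2 2 / 4 5]. Elementwise product with the kernel and sum: 2·-1 + 4·-1 + 5·1.

-1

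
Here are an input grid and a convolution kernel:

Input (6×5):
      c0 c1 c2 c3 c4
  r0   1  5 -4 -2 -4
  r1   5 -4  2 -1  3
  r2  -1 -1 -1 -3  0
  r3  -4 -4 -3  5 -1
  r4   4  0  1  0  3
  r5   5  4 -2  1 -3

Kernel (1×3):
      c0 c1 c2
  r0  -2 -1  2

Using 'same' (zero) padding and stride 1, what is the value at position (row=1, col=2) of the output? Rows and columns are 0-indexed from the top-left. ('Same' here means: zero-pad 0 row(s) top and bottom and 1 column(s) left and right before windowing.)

The receptive field on the zero-padded input at this output position is [-4 2 -1]. Elementwise product with the kernel and sum: -4·-2 + 2·-1 + -1·2.

4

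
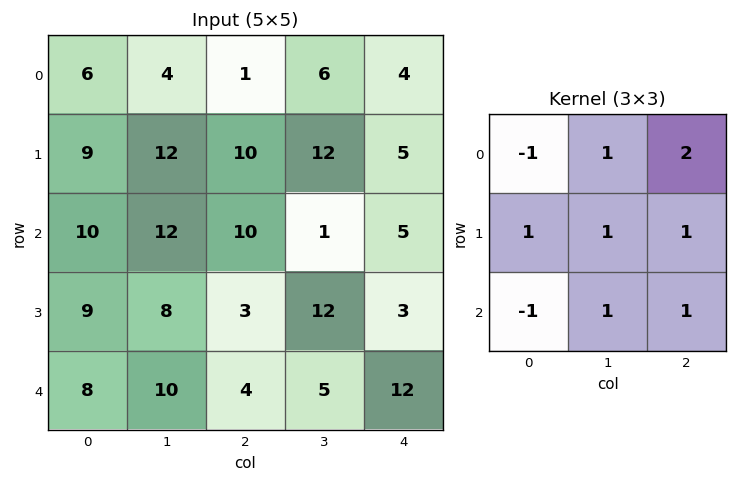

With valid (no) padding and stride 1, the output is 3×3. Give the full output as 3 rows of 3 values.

Output[0,0]: The receptive field on the input at this output position is [6 4 1 / 9 12 10 / 10 12 10]. Elementwise product with the kernel and sum: 6·-1 + 4·1 + 1·2 + 9·1 + 12·1 + 10·1 + 10·-1 + 12·1 + 10·1.
Output[0,1]: The receptive field on the input at this output position is [4 1 6 / 12 10 12 / 12 10 1]. Elementwise product with the kernel and sum: 4·-1 + 1·1 + 6·2 + 12·1 + 10·1 + 12·1 + 12·-1 + 10·1 + 1·1.

43 42 36
57 52 40
48 22 32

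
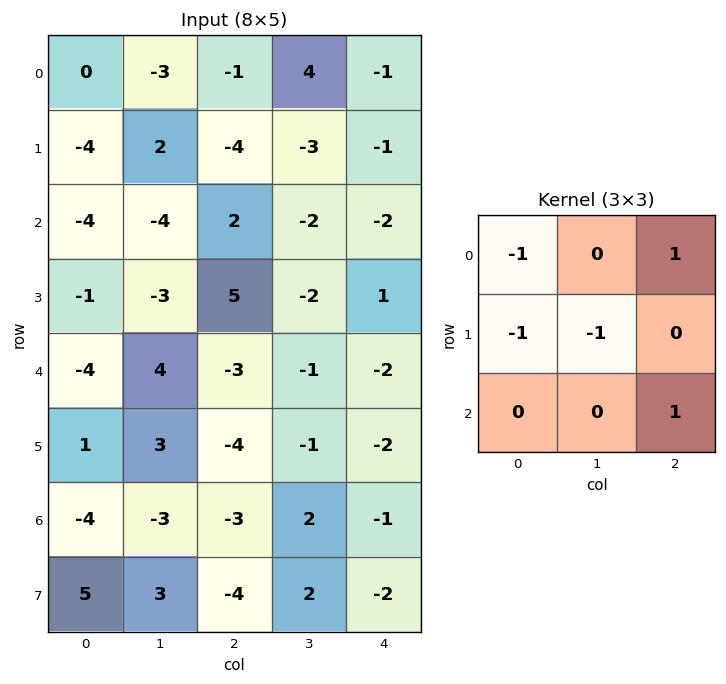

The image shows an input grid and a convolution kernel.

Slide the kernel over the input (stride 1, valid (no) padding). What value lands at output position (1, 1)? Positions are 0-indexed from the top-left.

-5

The receptive field on the input at this output position is [2 -4 -3 / -4 2 -2 / -3 5 -2]. Elementwise product with the kernel and sum: 2·-1 + -3·1 + -4·-1 + 2·-1 + -2·1.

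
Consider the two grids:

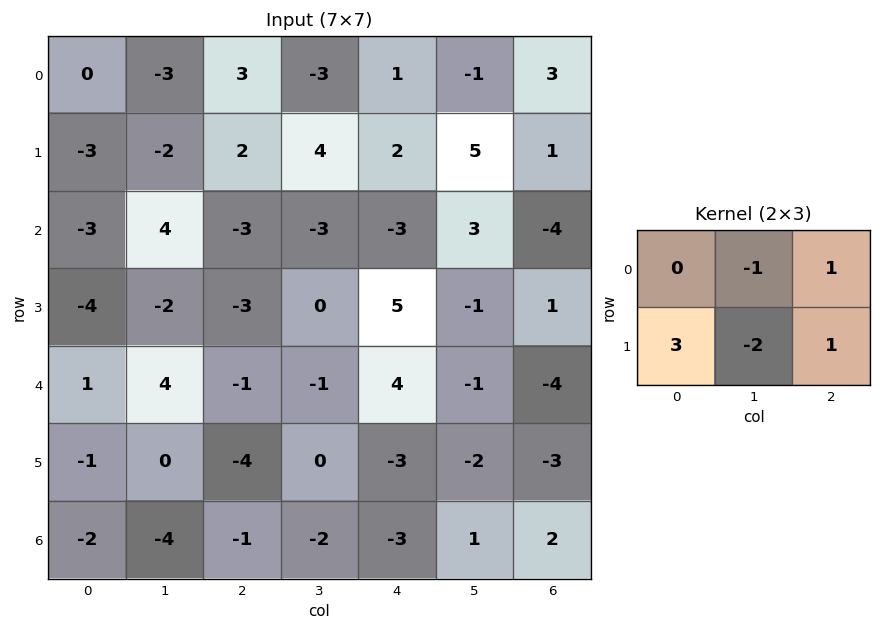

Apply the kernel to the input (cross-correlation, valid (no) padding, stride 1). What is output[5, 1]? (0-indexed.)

The receptive field on the input at this output position is [0 -4 0 / -4 -1 -2]. Elementwise product with the kernel and sum: -4·-1 + 0·1 + -4·3 + -1·-2 + -2·1.

-8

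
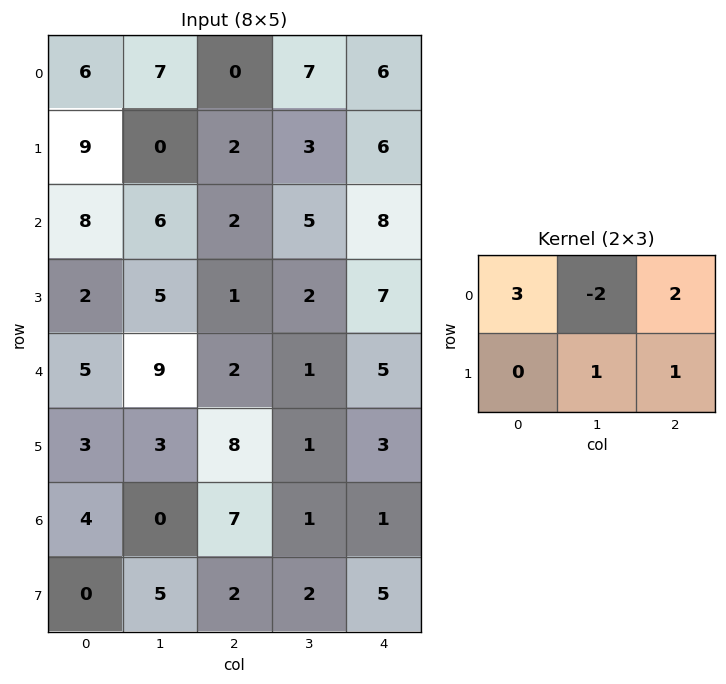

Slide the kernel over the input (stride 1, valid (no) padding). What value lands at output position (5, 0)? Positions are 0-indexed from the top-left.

The receptive field on the input at this output position is [3 3 8 / 4 0 7]. Elementwise product with the kernel and sum: 3·3 + 3·-2 + 8·2 + 0·1 + 7·1.

26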